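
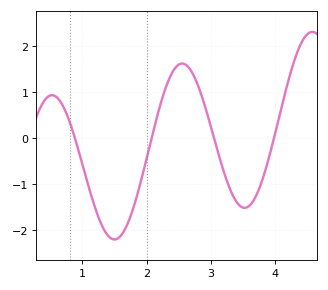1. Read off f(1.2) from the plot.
-1.53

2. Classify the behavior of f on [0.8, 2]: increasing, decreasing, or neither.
neither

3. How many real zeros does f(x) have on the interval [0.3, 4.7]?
4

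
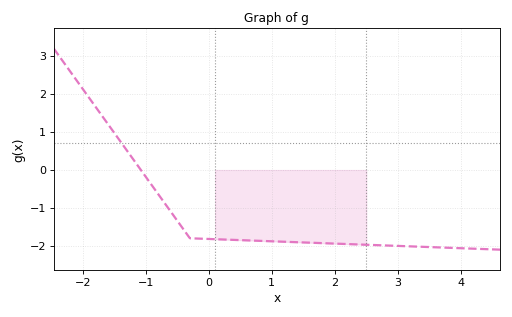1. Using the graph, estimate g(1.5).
-1.91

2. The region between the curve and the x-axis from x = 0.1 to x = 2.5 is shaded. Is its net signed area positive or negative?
negative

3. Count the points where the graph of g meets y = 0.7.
1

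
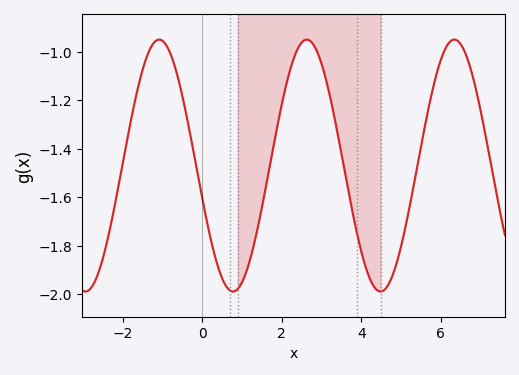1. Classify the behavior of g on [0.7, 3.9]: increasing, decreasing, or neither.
neither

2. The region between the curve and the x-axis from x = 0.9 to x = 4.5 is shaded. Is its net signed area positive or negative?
negative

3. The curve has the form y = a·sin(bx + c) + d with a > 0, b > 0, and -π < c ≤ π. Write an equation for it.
y = 0.52sin(1.7x - 2.9) - 1.47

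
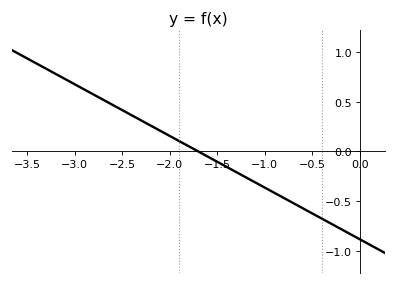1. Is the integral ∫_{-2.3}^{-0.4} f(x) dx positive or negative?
negative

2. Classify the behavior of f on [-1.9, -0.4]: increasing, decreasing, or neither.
decreasing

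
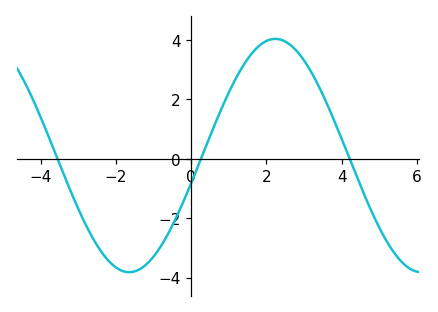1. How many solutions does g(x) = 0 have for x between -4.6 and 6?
3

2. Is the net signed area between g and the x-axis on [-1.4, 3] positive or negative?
positive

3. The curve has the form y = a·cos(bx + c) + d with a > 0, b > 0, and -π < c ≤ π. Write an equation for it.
y = 3.93cos(0.81x - 1.81) + 0.11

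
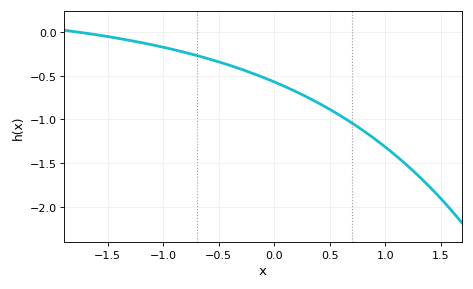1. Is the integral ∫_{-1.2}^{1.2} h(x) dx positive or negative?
negative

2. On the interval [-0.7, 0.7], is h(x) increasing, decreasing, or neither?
decreasing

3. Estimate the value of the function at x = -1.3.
-0.095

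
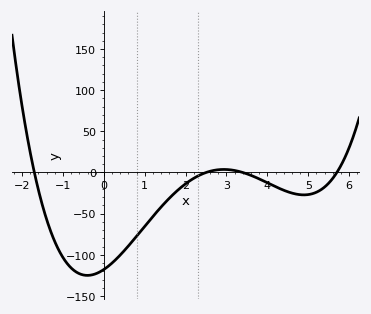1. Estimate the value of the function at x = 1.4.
-40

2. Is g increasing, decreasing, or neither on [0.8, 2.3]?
increasing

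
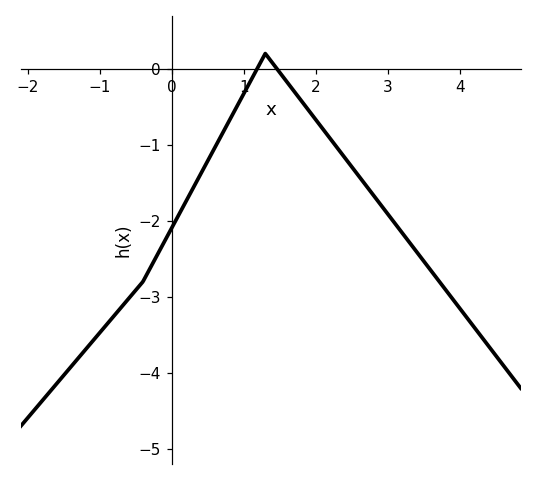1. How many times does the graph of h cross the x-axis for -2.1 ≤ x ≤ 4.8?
2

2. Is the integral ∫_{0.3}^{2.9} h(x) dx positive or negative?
negative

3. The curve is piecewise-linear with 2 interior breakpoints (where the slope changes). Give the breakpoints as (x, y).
(-0.4, -2.8); (1.3, 0.2)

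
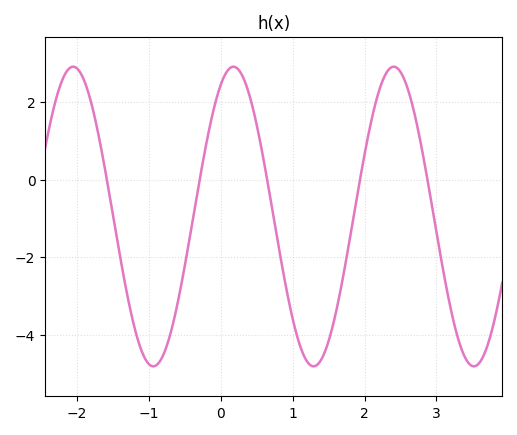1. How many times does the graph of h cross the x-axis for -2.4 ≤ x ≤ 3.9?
5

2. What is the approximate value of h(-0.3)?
0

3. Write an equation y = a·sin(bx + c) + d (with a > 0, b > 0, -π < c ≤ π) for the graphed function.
y = 3.85sin(2.8x + 1.1) - 0.95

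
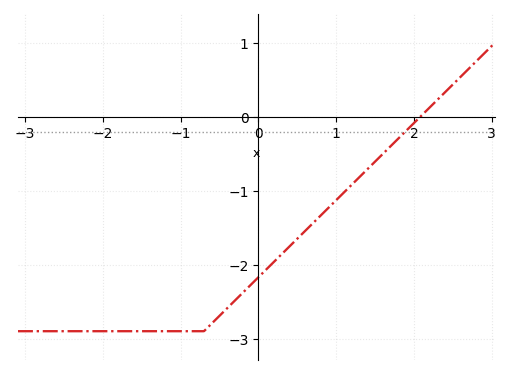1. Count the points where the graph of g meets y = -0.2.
1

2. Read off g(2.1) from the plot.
0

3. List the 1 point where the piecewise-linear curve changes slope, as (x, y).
(-0.7, -2.9)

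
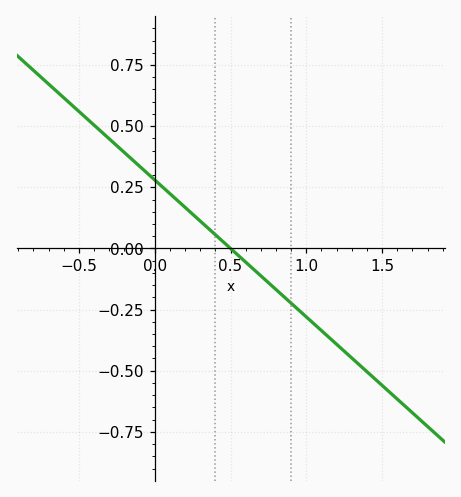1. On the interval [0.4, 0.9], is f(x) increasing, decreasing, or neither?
decreasing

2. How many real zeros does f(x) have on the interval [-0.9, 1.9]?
1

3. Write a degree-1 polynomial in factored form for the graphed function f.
y = -0.56(x - 0.5)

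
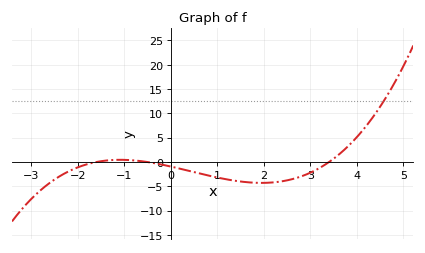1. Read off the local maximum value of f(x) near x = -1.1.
0.459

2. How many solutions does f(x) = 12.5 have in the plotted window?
1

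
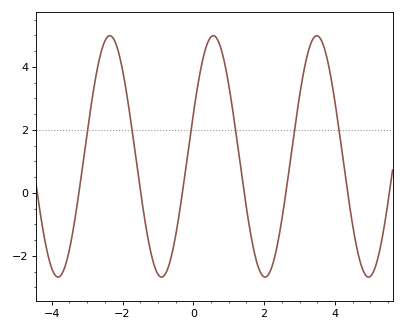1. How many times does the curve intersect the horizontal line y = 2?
6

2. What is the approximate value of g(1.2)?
2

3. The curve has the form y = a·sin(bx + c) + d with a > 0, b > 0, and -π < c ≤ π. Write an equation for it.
y = 3.83sin(2.1x + 0.36) + 1.16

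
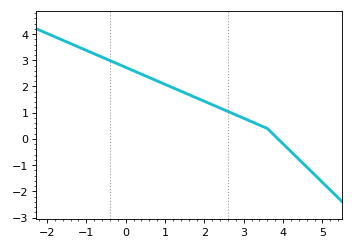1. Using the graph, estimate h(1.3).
1.9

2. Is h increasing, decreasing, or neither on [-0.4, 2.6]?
decreasing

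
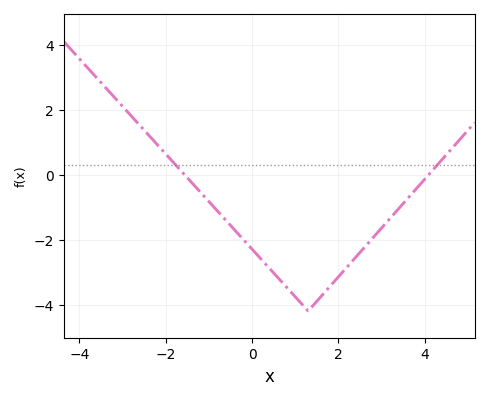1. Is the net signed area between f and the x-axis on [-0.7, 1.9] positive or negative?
negative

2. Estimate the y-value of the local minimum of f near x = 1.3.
-4.2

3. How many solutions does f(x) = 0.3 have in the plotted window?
2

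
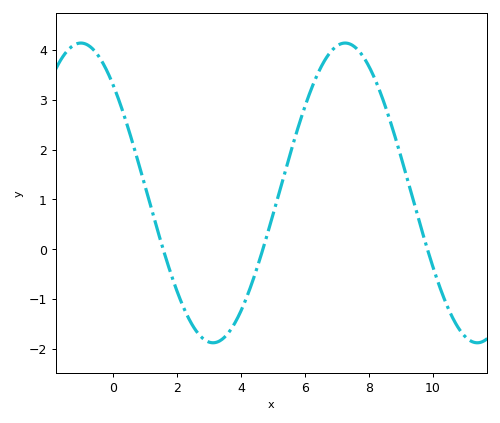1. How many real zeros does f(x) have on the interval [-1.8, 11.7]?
3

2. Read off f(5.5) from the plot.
1.84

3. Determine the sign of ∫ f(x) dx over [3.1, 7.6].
positive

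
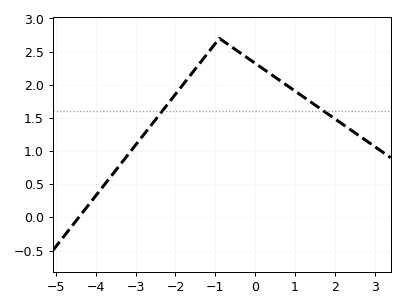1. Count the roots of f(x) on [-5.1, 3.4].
1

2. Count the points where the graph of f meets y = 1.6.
2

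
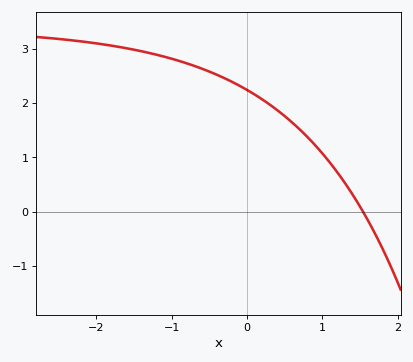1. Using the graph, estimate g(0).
2.24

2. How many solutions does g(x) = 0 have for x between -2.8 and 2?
1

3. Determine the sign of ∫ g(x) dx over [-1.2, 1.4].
positive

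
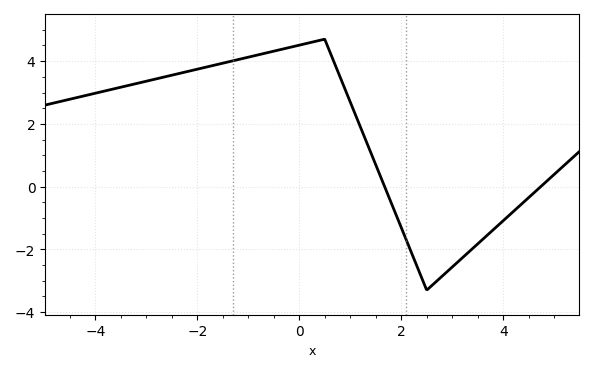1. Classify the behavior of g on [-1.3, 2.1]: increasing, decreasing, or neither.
neither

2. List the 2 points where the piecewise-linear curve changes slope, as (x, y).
(0.5, 4.7); (2.5, -3.3)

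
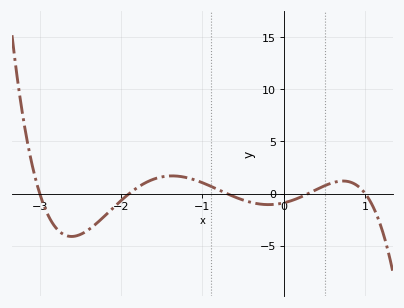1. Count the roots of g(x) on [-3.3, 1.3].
5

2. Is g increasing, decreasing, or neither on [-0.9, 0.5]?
neither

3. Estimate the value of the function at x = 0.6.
1.04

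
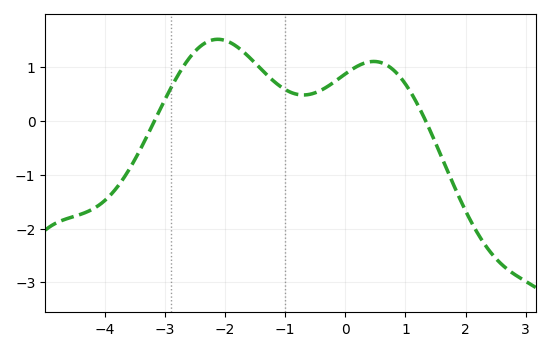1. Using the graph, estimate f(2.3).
-2.3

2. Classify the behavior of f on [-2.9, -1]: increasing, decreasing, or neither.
neither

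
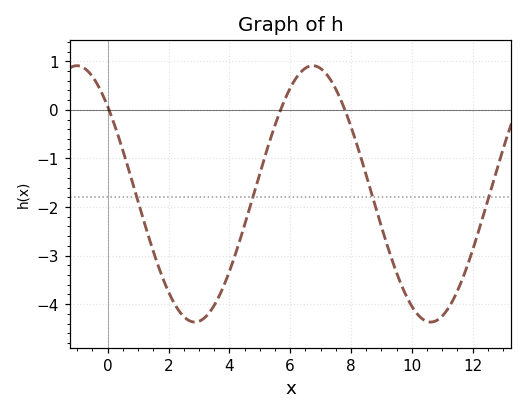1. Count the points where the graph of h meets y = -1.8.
4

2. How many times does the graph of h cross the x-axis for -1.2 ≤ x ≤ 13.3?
3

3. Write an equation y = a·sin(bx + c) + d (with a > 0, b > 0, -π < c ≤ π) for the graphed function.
y = 2.64sin(0.81x + 2.4) - 1.73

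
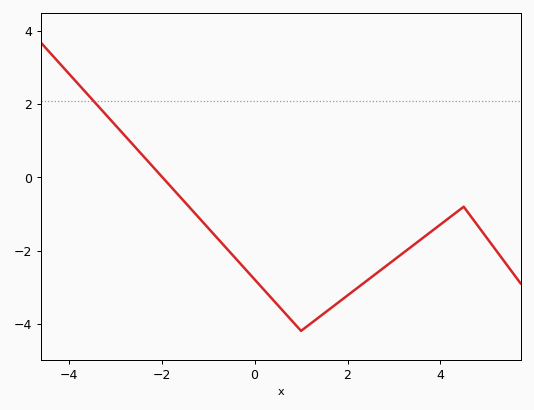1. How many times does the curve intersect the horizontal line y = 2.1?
1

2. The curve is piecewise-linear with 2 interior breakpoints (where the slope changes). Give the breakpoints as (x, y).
(1, -4.2); (4.5, -0.8)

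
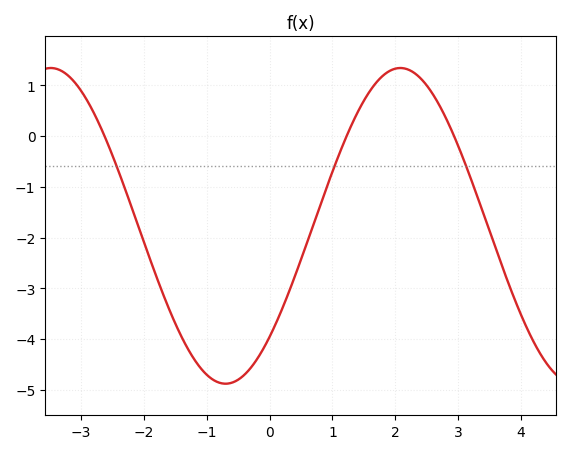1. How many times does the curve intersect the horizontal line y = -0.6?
3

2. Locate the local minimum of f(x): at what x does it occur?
-0.699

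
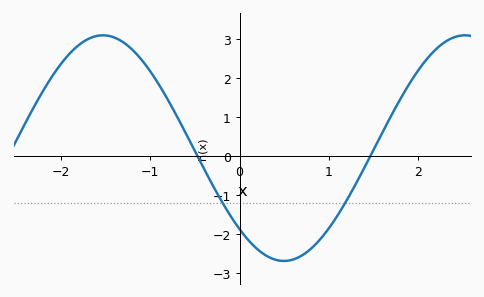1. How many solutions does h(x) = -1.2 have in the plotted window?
2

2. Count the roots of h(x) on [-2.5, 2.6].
2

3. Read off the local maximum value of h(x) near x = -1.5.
3.1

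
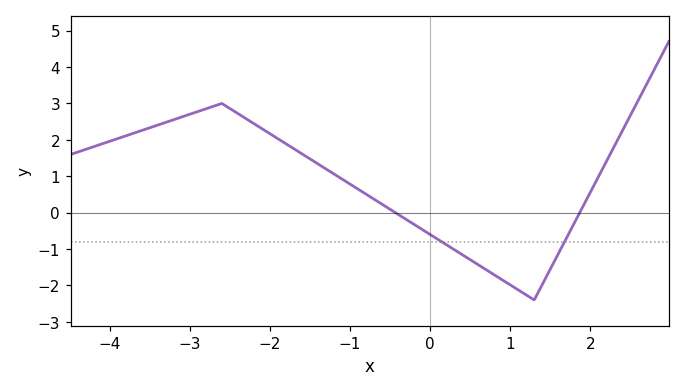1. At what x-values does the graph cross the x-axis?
-0.4, 1.9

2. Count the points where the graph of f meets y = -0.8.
2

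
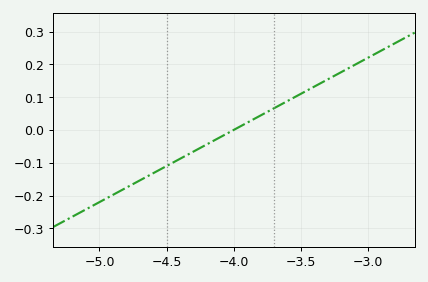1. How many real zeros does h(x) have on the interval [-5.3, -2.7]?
1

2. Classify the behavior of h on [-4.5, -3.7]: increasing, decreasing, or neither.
increasing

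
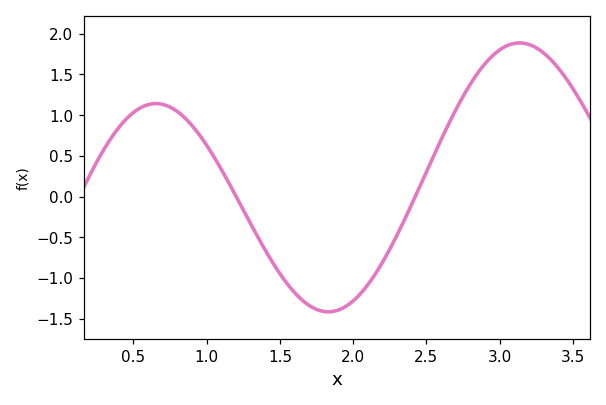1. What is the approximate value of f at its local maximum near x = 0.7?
1.15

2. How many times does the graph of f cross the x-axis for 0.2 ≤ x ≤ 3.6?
2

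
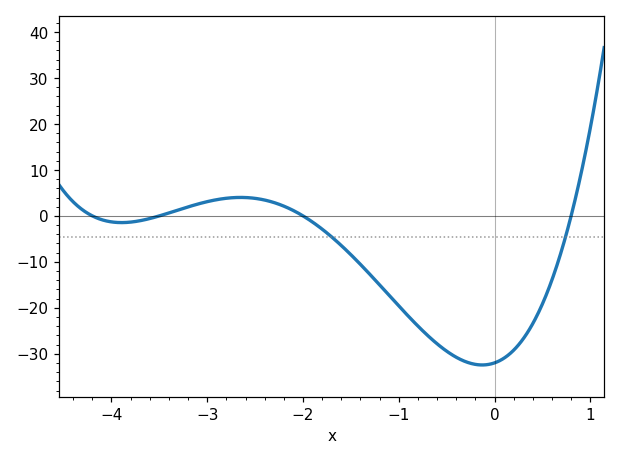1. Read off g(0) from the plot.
-32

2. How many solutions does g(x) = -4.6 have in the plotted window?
2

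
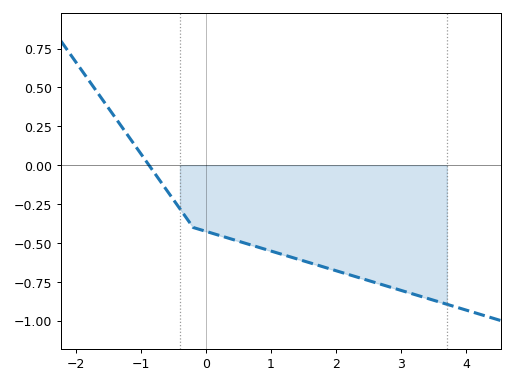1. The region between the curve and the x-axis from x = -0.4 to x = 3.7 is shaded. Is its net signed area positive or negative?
negative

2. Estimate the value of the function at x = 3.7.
-0.894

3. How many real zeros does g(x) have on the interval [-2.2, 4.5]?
1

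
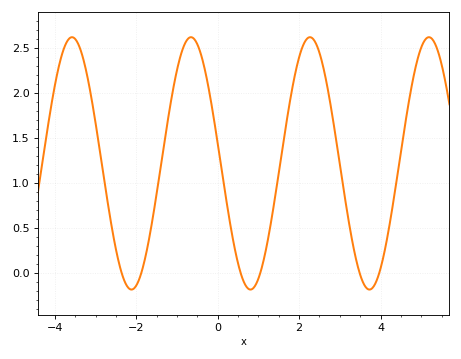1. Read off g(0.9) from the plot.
-0.15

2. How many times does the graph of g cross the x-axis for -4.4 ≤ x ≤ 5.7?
6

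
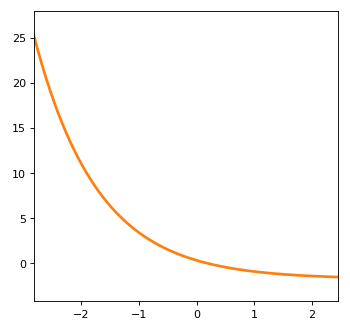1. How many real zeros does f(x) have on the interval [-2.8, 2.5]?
1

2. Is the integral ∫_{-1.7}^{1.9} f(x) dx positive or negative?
positive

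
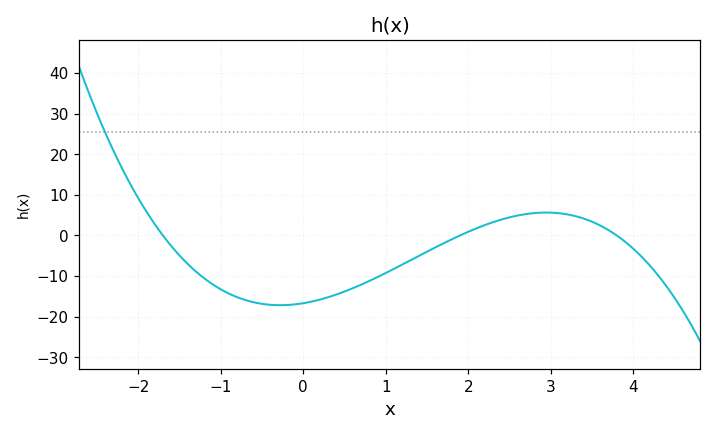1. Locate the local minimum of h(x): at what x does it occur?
-0.2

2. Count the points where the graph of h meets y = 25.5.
1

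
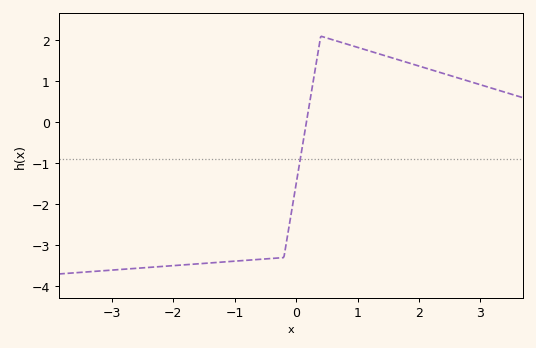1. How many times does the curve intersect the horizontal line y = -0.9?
1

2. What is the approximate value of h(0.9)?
1.9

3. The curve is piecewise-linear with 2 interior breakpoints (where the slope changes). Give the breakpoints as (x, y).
(-0.2, -3.3); (0.4, 2.1)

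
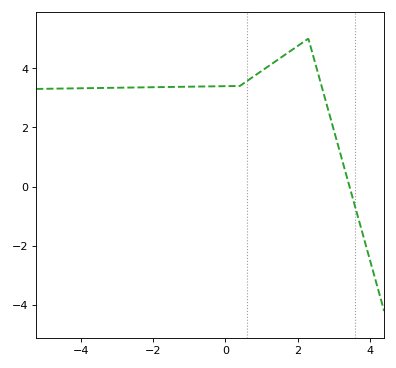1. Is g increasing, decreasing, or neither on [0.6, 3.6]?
neither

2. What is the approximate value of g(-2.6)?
3.35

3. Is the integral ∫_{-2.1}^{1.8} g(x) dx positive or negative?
positive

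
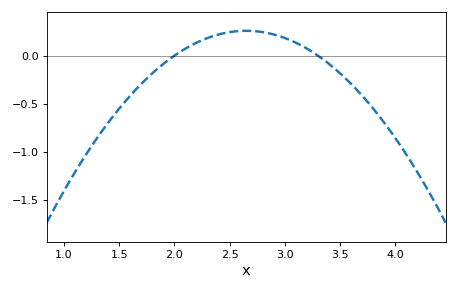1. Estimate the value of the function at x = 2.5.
0.25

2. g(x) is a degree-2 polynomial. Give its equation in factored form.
y = -0.61(x - 2)(x - 3.3)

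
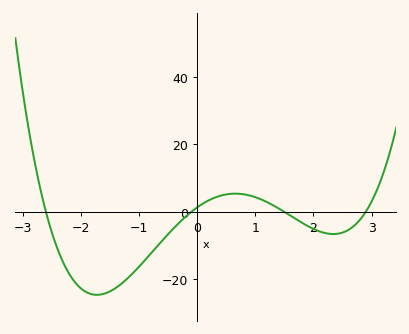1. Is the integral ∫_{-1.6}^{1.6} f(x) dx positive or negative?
negative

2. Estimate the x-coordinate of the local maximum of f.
0.7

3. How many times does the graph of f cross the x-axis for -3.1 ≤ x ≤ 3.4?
4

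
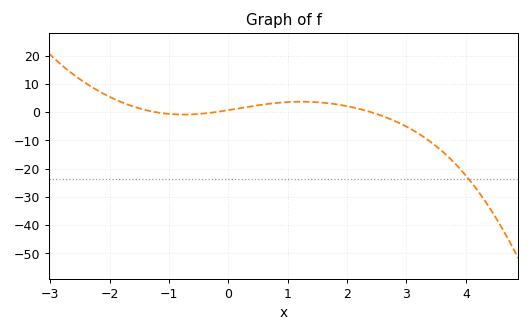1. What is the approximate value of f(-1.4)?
1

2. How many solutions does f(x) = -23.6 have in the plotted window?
1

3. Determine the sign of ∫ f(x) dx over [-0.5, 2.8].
positive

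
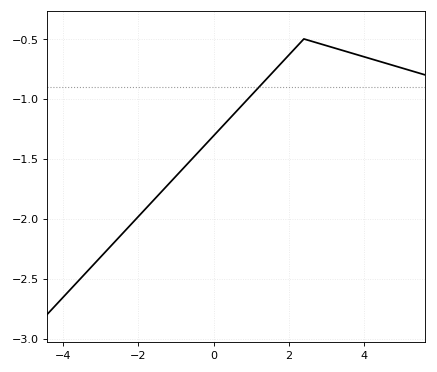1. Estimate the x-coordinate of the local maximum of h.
2.4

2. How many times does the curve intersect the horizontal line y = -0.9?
1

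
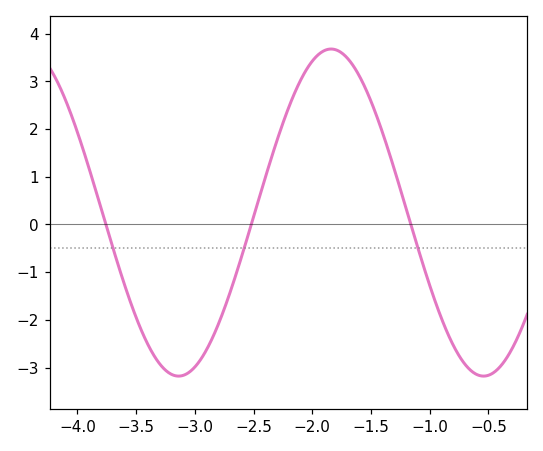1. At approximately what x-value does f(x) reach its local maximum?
-1.8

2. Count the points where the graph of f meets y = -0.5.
3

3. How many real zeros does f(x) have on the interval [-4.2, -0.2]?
3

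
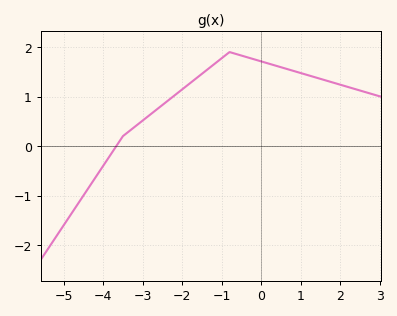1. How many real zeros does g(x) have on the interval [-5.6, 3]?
1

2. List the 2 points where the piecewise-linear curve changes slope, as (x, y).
(-3.5, 0.2); (-0.8, 1.9)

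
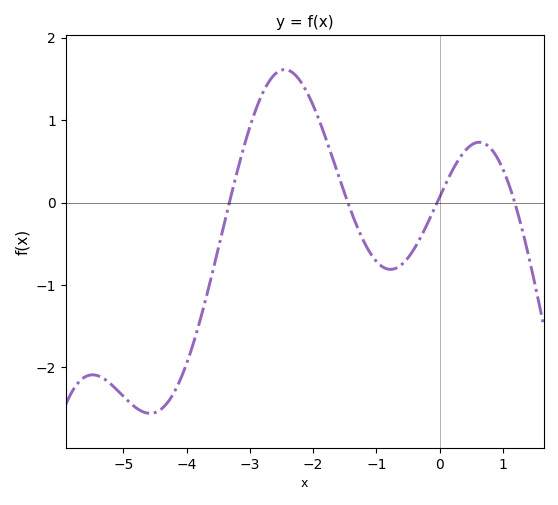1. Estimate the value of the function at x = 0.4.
0.625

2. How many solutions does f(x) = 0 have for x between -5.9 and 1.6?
4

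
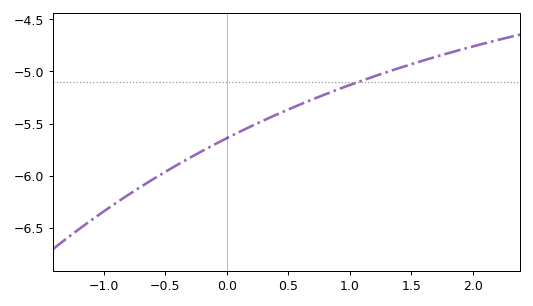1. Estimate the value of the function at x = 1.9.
-4.8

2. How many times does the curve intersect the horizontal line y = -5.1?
1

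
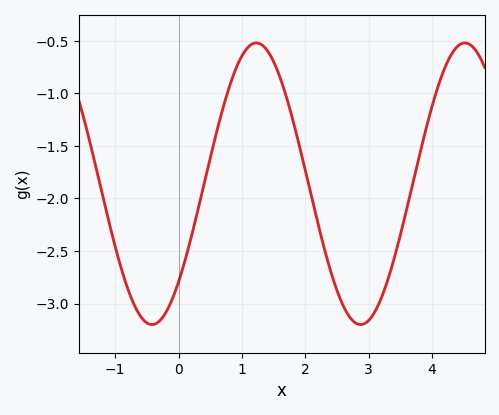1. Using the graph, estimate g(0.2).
-2.35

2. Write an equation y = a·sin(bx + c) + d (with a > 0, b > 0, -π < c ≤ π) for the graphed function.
y = 1.34sin(1.9x - 0.77) - 1.86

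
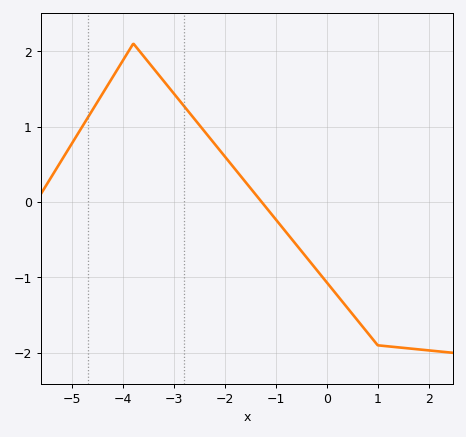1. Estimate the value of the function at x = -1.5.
0.2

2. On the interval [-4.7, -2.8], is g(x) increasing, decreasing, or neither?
neither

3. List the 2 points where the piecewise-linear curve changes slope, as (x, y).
(-3.8, 2.1); (1, -1.9)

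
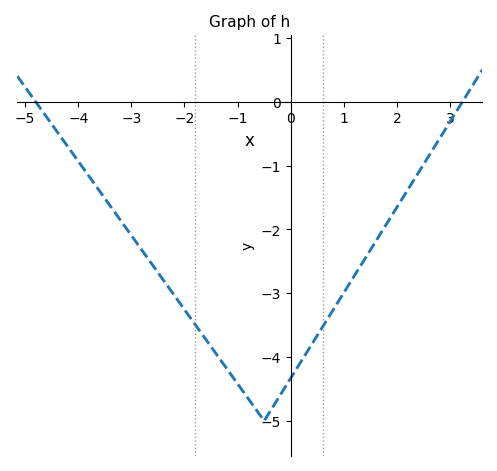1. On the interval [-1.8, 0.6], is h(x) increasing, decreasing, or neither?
neither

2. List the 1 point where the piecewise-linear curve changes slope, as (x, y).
(-0.5, -5)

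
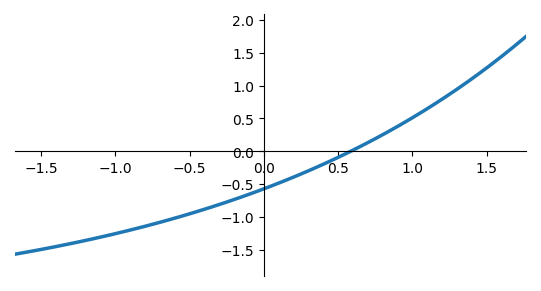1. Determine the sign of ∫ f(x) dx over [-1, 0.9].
negative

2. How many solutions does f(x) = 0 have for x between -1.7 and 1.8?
1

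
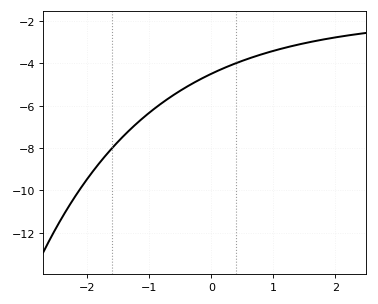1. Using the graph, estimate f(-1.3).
-7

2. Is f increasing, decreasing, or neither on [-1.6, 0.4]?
increasing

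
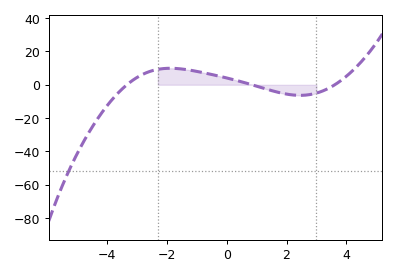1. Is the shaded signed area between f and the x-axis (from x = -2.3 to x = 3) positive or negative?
positive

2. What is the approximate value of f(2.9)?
-6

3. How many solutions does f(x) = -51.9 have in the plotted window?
1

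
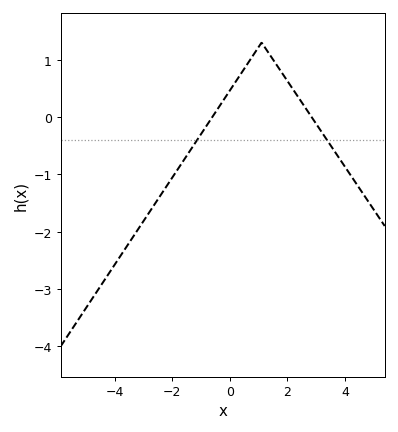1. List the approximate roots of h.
-0.613, 2.84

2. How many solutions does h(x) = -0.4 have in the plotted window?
2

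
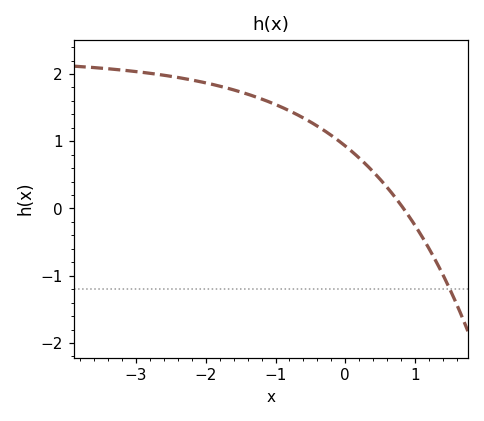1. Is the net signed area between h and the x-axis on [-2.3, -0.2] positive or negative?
positive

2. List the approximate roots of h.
0.835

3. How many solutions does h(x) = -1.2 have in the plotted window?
1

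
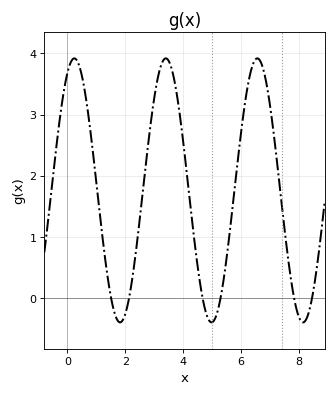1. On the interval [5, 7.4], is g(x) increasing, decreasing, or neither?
neither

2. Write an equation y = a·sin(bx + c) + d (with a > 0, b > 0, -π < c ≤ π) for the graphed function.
y = 2.16sin(2x + 1.1) + 1.76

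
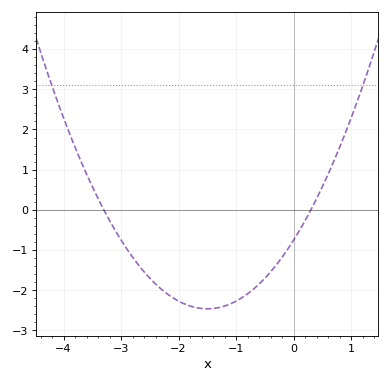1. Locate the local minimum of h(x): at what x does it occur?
-1.5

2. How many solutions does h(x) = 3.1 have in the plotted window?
2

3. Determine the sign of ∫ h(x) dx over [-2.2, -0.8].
negative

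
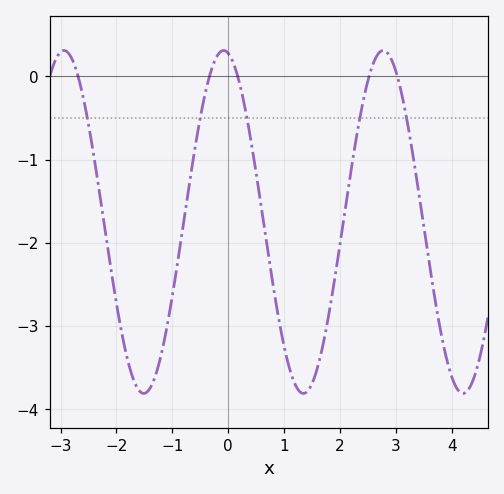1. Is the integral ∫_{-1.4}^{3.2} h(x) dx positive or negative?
negative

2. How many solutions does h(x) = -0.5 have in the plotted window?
5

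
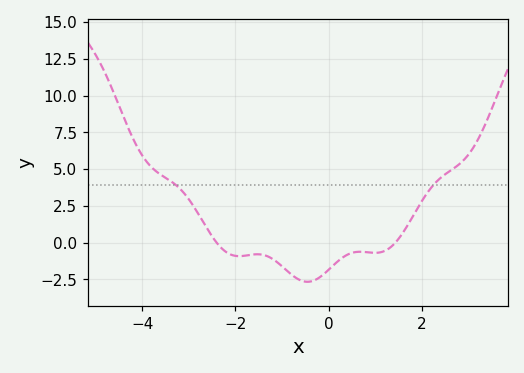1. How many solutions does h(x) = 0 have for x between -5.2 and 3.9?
2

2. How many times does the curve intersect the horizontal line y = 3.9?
2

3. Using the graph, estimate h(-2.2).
-0.6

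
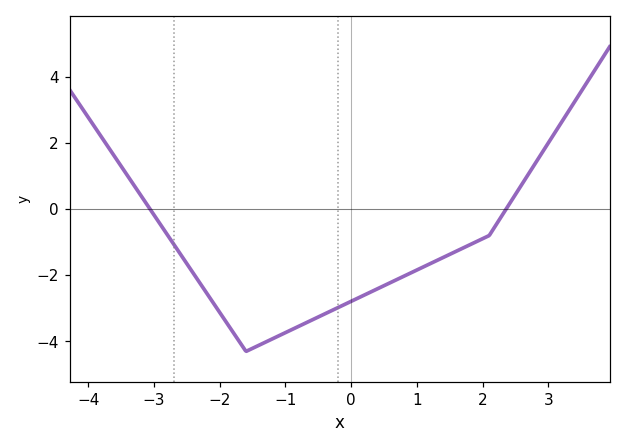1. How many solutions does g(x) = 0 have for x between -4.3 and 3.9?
2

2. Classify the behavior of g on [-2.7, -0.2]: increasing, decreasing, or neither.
neither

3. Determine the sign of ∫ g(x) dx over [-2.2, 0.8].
negative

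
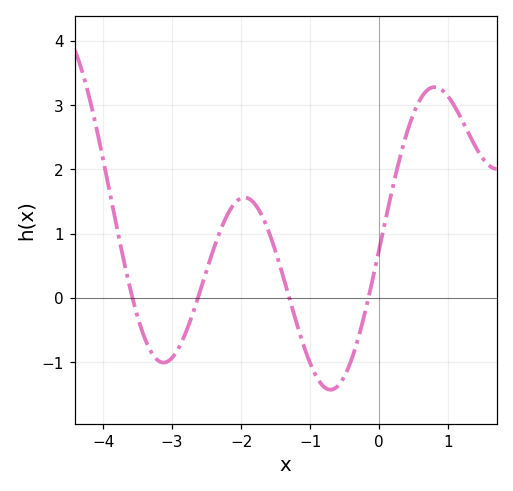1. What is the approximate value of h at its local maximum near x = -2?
1.56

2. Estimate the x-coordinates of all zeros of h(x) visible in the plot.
-3.57, -2.63, -1.3, -0.154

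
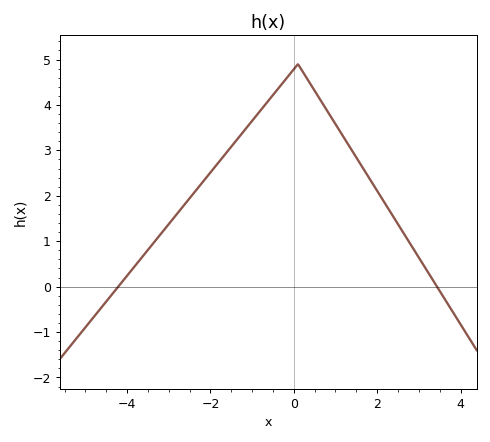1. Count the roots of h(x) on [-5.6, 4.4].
2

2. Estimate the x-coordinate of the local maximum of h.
0.1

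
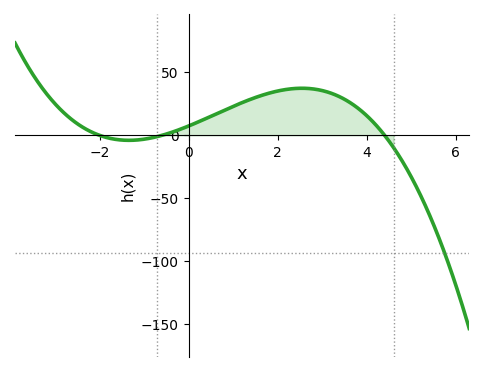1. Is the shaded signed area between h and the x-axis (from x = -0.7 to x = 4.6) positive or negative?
positive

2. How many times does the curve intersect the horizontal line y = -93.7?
1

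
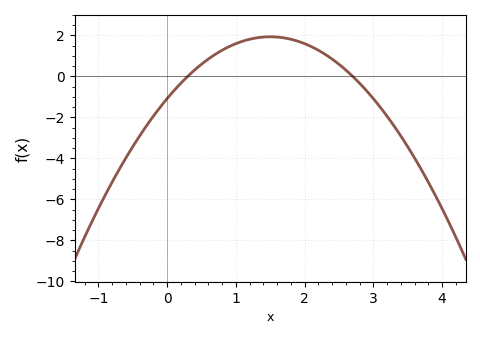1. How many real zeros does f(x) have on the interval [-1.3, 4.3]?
2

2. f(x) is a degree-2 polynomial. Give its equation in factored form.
y = -1.34(x - 0.3)(x - 2.7)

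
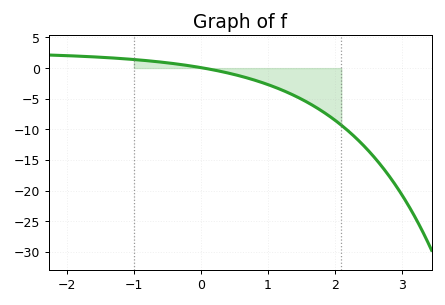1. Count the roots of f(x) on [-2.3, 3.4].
1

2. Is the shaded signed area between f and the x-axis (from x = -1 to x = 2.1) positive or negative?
negative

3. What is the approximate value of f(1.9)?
-7.68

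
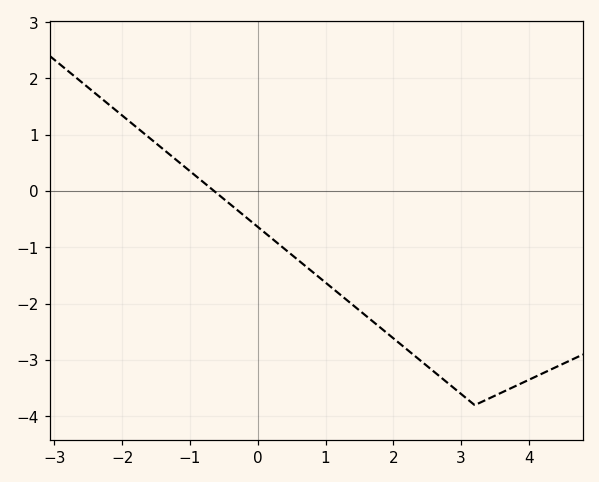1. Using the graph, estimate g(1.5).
-2.1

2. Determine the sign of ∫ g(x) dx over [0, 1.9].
negative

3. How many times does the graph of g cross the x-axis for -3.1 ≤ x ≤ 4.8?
1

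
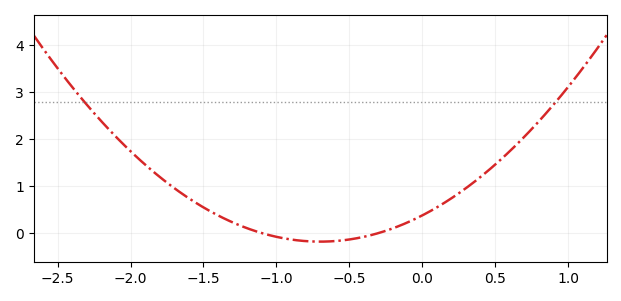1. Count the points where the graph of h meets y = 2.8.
2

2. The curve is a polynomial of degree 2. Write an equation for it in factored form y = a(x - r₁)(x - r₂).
y = 1.14(x + 1.1)(x + 0.3)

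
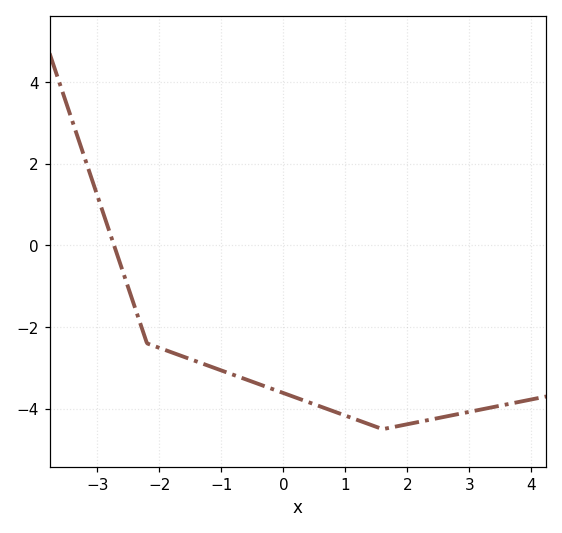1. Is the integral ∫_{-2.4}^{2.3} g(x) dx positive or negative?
negative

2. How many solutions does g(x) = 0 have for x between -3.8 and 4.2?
1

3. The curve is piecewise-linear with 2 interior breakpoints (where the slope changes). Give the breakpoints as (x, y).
(-2.2, -2.4); (1.6, -4.5)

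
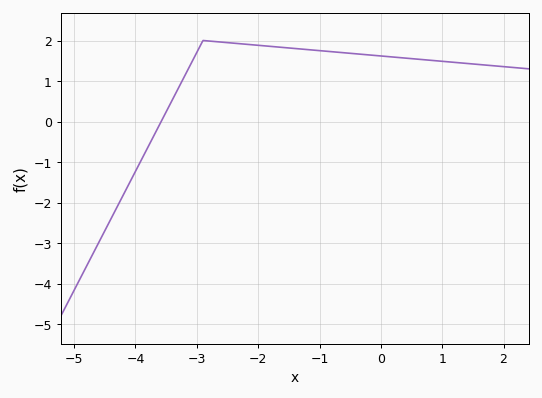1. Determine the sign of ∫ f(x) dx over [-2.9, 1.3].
positive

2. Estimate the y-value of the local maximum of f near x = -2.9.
2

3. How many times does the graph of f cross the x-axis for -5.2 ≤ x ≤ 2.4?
1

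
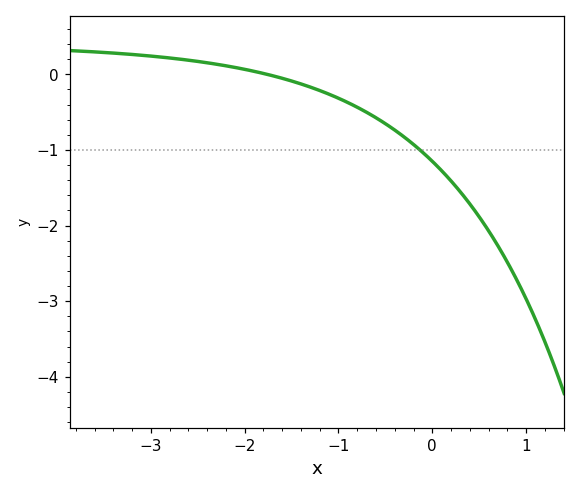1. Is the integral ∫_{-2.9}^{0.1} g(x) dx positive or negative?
negative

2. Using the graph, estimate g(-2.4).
0.2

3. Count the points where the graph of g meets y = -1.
1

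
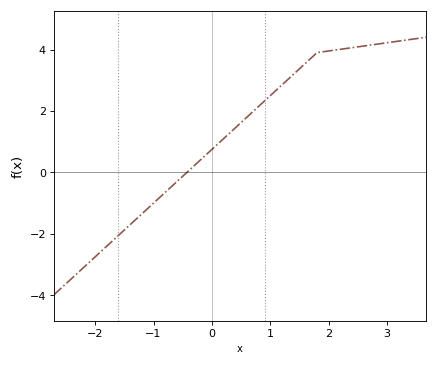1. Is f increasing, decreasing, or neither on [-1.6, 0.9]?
increasing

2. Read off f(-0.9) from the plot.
-0.8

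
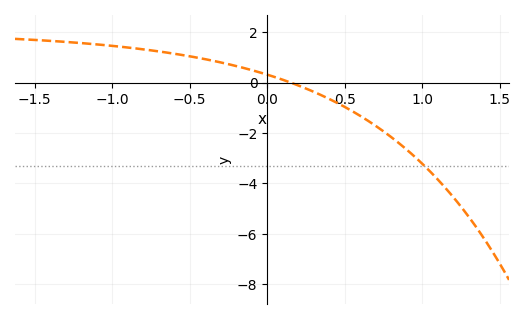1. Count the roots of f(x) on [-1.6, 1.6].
1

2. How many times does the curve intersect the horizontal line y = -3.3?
1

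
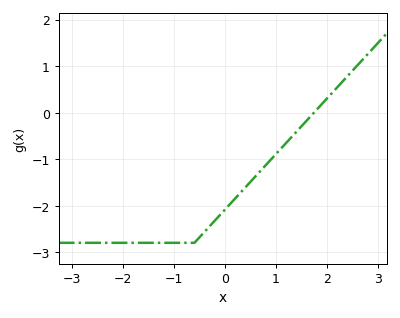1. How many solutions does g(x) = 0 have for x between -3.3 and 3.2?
1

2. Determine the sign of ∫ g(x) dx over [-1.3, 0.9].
negative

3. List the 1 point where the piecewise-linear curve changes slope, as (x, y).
(-0.6, -2.8)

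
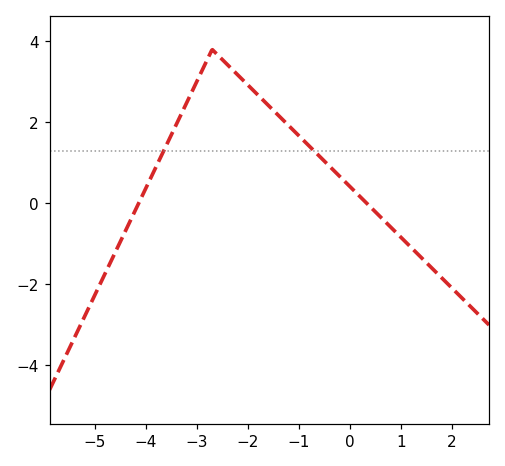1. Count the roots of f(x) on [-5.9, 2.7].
2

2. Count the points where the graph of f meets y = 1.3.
2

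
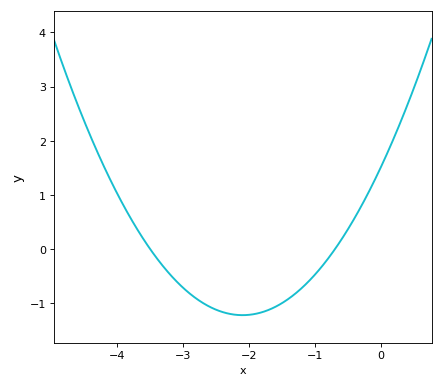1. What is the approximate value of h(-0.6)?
0.2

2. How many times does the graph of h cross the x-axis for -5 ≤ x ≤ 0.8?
2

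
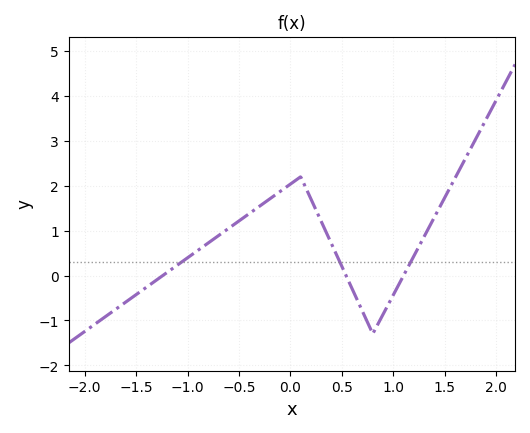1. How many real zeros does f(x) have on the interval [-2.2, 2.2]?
3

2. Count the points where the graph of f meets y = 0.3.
3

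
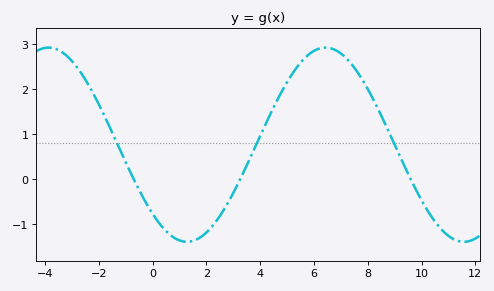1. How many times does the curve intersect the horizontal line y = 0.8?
3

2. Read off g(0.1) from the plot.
-0.856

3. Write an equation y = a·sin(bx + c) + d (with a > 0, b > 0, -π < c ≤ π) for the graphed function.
y = 2.16sin(0.61x - 2.35) + 0.77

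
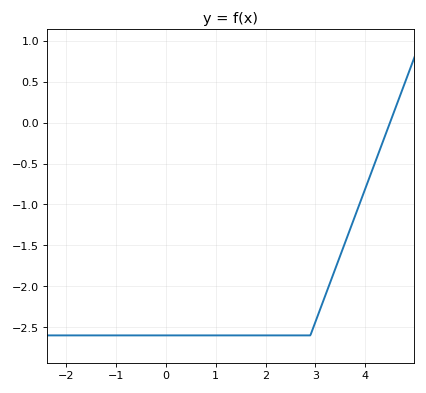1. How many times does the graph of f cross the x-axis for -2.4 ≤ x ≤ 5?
1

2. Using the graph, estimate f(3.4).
-1.8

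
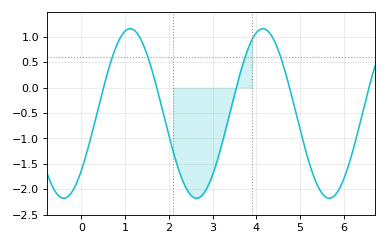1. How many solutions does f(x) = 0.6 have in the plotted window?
4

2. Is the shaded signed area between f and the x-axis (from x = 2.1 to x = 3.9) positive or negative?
negative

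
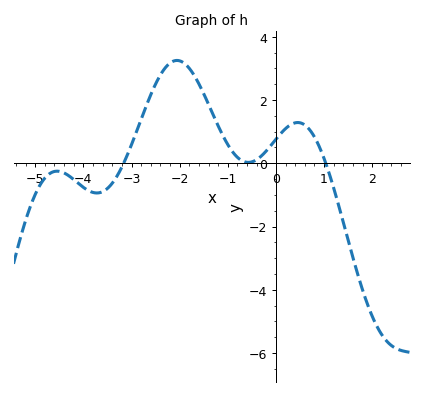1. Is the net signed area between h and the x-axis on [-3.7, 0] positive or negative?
positive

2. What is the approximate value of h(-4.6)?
-0.2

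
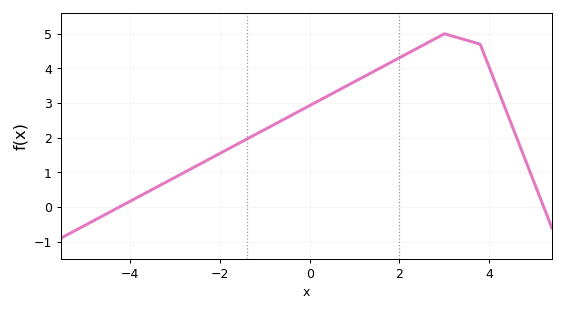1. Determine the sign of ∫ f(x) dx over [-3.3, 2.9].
positive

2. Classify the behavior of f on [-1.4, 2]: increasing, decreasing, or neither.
increasing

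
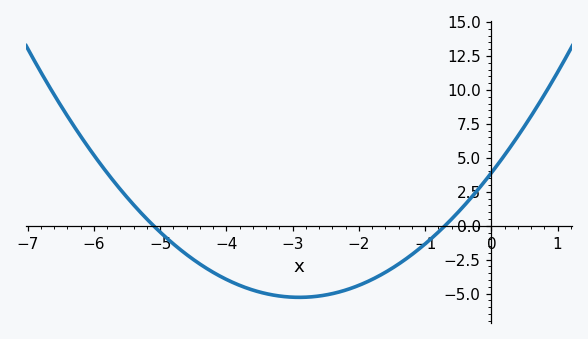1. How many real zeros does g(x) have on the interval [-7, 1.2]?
2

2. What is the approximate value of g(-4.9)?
-1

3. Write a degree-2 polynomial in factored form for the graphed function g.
y = 1.09(x + 5.1)(x + 0.7)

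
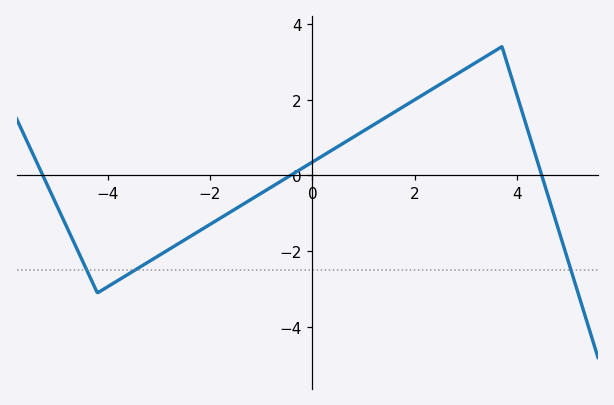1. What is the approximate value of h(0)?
0.356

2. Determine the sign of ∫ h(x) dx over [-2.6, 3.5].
positive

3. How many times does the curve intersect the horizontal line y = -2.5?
3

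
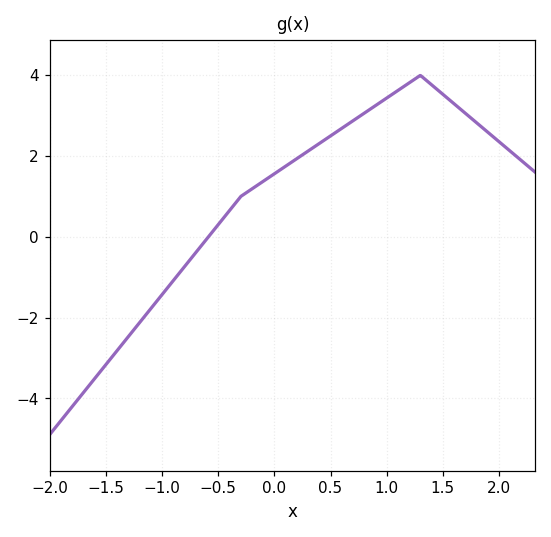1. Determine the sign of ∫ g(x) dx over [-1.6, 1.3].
positive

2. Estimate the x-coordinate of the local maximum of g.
1.3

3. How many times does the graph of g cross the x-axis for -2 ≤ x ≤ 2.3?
1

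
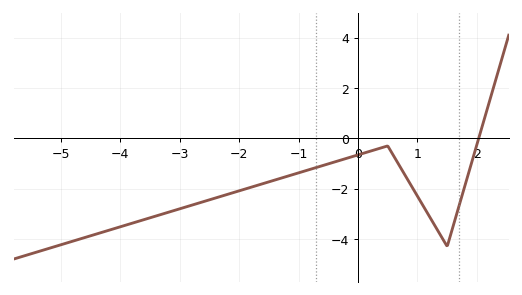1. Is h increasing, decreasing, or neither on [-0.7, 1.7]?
neither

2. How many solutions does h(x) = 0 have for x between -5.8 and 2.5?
1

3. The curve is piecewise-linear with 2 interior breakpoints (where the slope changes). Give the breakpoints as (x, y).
(0.5, -0.3); (1.5, -4.3)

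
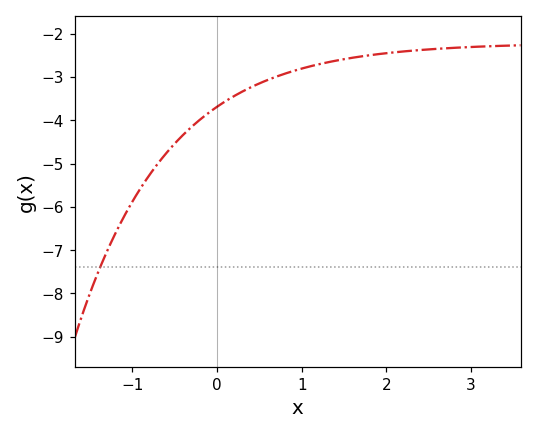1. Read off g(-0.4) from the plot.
-4.3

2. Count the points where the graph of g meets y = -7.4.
1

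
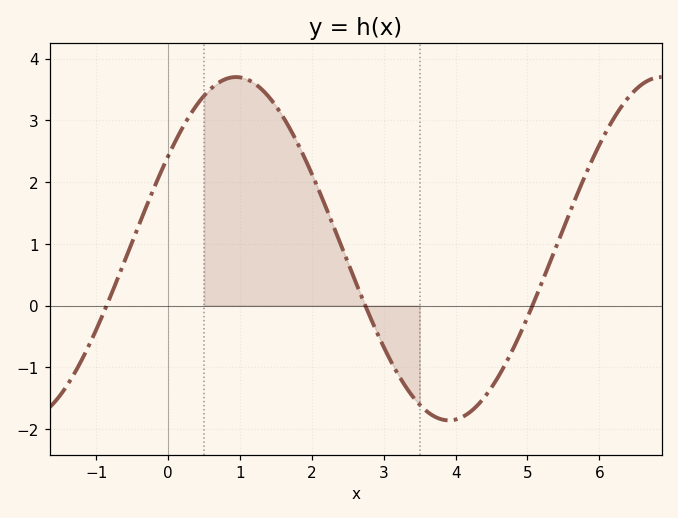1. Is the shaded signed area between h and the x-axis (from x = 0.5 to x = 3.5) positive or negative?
positive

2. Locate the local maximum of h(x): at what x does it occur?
0.942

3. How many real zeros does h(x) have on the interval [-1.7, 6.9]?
3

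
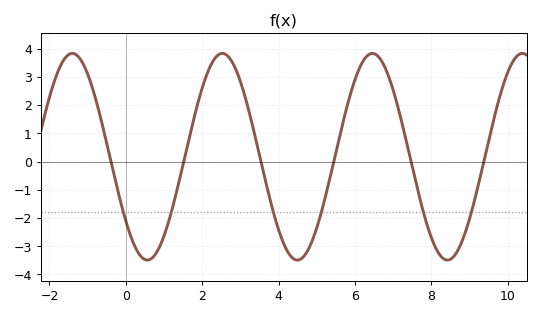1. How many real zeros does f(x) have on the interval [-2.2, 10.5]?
6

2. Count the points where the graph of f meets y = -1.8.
6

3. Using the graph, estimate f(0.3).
-3.2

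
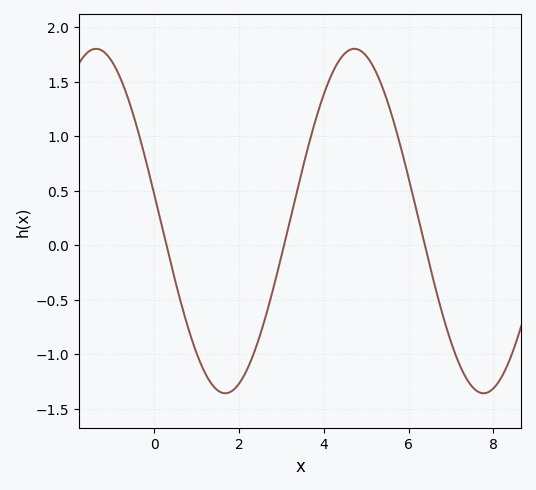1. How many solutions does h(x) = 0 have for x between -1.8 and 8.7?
3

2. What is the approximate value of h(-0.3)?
0.921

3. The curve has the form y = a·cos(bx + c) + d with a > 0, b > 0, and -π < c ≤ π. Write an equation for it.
y = 1.58cos(1.03x + 1.42) + 0.22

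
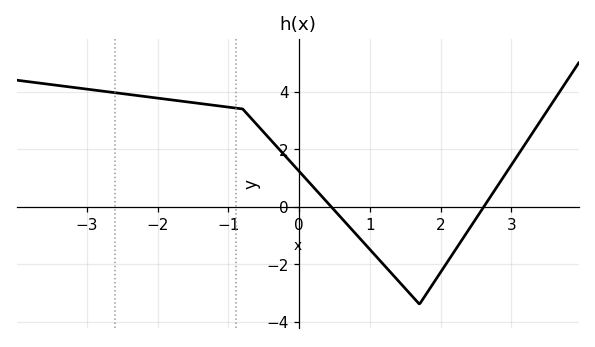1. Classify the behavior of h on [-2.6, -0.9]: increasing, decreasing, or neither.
decreasing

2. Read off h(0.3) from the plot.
0.408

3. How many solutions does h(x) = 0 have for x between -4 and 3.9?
2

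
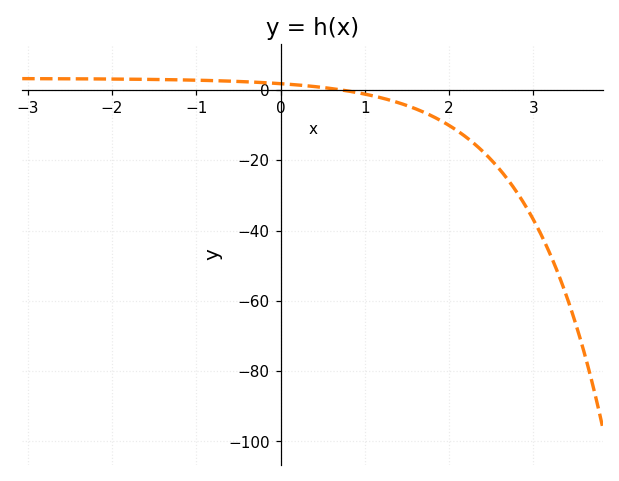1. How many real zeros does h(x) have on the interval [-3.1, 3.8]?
1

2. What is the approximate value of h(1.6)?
-5.35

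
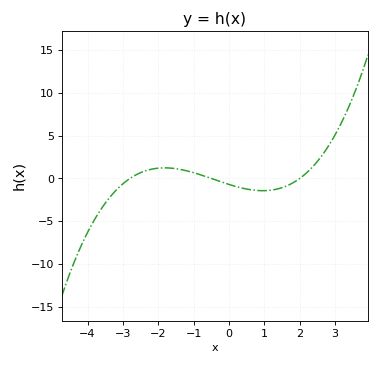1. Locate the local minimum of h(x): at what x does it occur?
0.952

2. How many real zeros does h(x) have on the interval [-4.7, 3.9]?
3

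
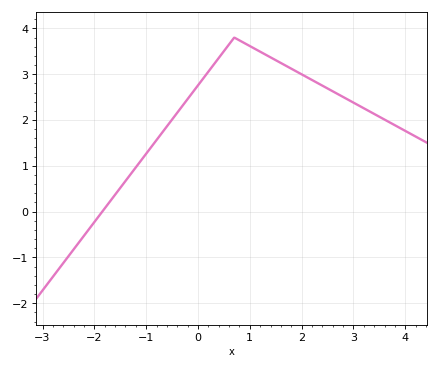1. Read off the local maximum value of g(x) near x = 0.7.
3.8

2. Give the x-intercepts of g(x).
-1.85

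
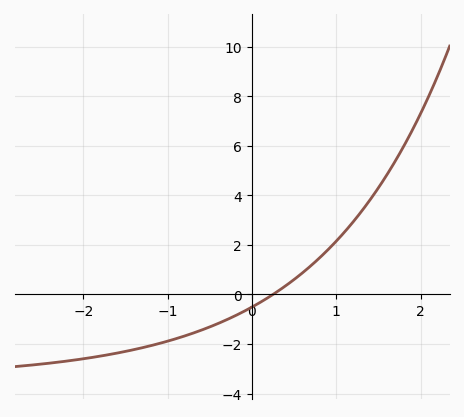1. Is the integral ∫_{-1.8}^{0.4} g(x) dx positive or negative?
negative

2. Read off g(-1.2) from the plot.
-2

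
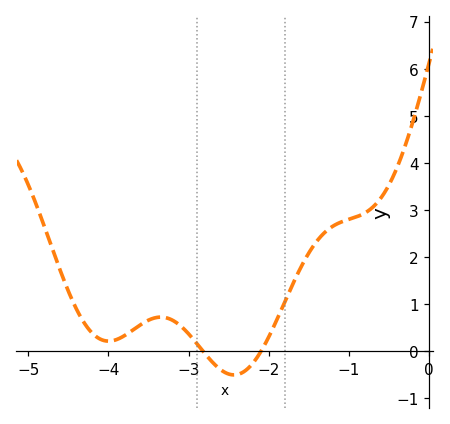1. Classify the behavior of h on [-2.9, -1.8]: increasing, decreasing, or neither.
neither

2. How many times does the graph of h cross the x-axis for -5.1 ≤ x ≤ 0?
2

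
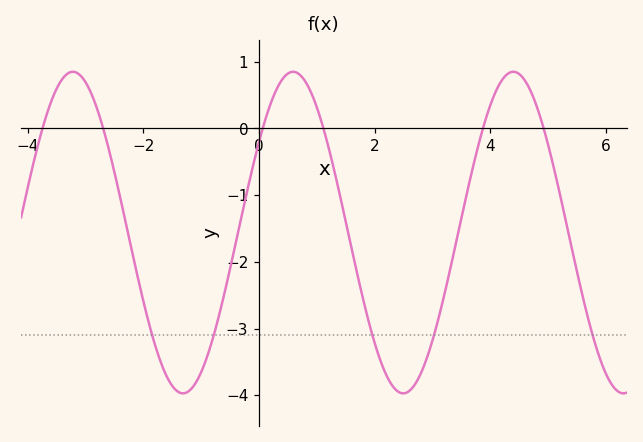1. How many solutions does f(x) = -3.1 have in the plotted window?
5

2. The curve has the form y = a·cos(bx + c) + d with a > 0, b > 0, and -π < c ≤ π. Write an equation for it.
y = 2.41cos(1.6x - 0.97) - 1.56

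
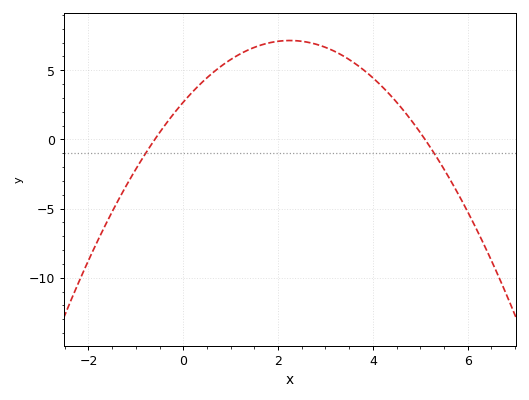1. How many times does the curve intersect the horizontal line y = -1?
2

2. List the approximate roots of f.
-0.6, 5.1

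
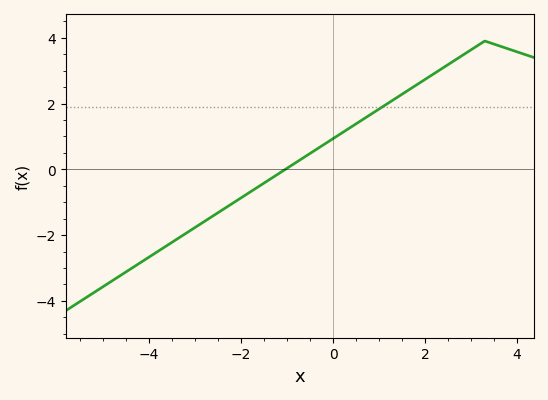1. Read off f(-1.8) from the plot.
-0.6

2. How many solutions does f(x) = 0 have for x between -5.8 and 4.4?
1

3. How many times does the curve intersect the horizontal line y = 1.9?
1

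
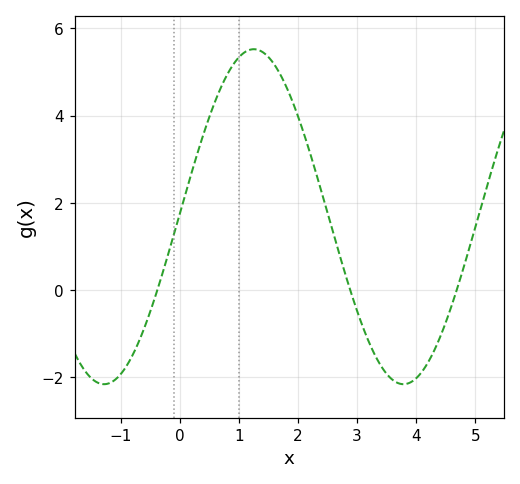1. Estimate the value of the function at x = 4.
-2.02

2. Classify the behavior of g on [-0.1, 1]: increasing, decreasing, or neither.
increasing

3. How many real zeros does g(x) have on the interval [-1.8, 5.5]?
3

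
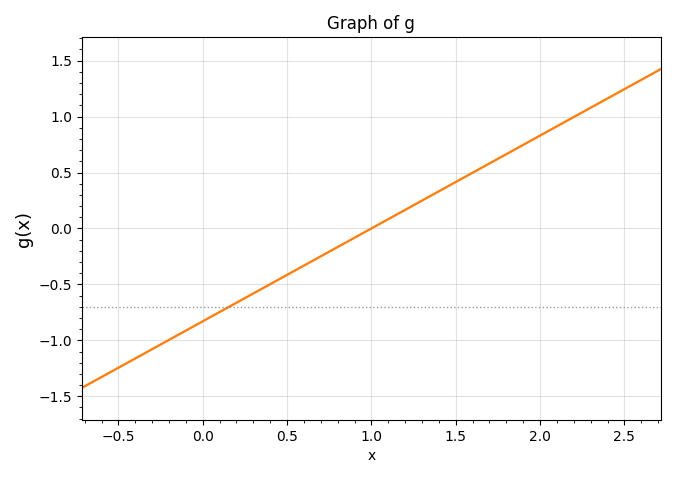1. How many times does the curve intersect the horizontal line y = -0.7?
1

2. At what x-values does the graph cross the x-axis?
1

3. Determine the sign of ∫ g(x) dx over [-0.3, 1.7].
negative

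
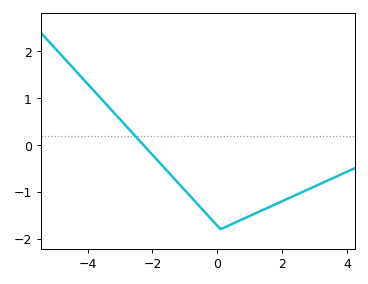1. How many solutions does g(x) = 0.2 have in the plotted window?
1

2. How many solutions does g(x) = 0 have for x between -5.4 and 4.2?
1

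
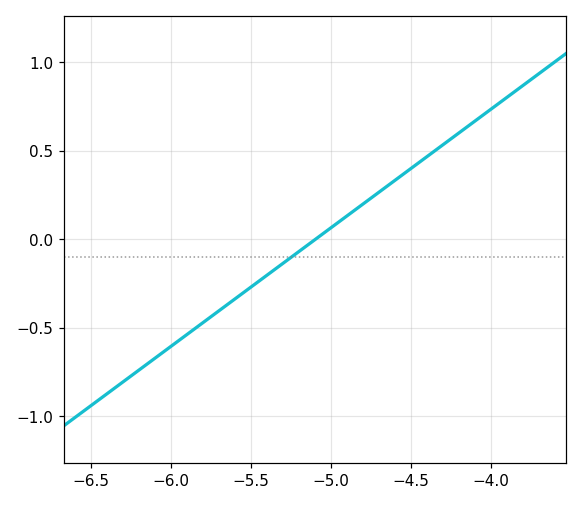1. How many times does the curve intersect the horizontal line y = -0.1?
1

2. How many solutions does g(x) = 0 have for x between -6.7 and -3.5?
1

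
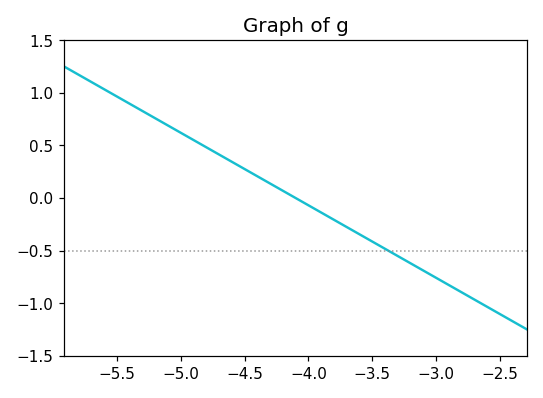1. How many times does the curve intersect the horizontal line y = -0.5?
1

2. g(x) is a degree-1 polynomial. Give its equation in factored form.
y = -0.69(x + 4.1)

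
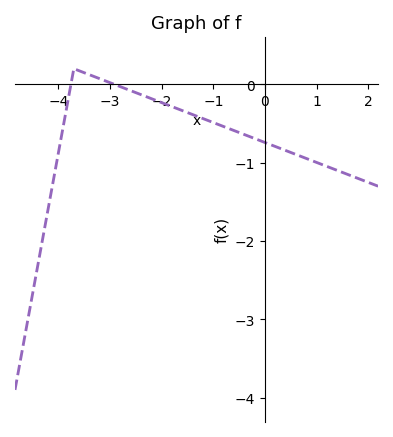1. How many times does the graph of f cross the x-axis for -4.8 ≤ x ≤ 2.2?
2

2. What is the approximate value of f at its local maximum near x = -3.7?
0.2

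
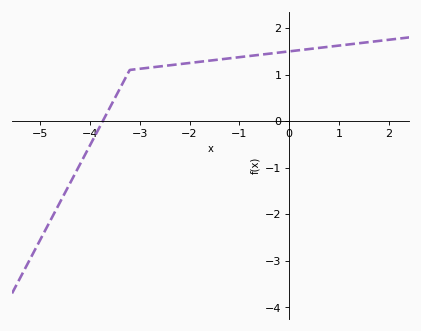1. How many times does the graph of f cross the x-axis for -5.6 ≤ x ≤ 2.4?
1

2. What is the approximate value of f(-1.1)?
1.36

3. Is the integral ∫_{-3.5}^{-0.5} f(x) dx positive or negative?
positive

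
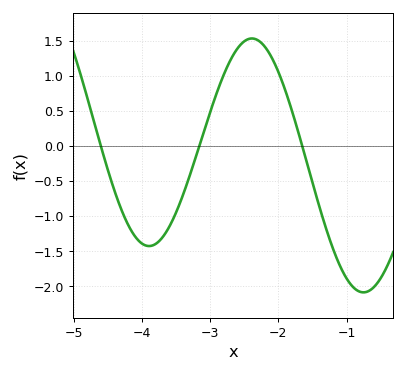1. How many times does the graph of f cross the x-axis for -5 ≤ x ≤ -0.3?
3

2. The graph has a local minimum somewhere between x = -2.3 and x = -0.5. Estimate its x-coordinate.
-0.8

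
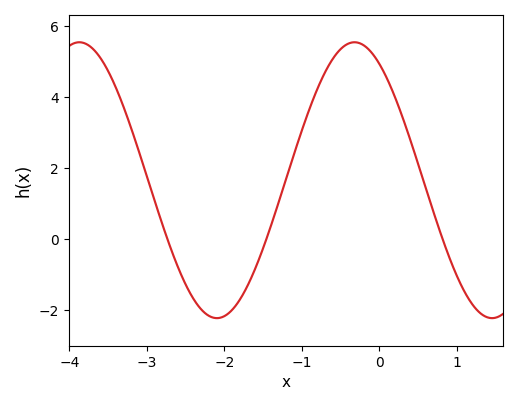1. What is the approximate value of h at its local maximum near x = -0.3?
5.6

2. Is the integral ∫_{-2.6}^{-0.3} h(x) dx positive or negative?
positive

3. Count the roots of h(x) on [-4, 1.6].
3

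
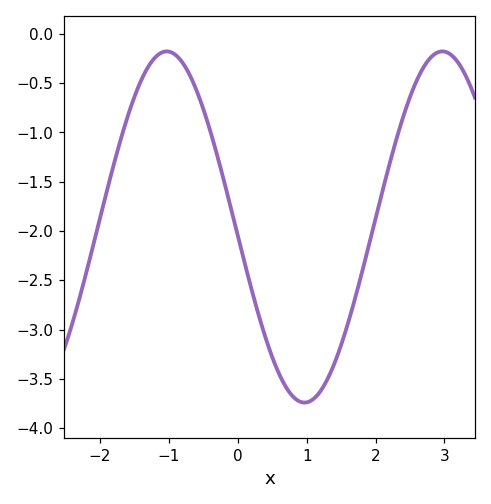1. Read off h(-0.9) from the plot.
-0.2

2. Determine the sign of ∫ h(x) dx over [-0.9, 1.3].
negative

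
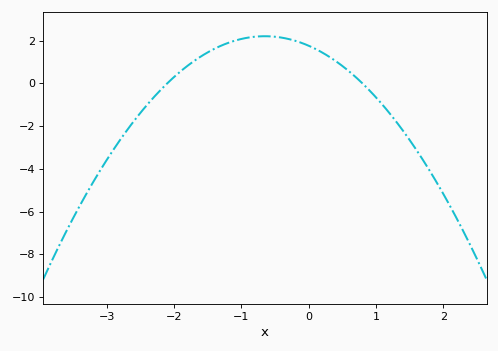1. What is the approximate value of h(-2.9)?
-3.2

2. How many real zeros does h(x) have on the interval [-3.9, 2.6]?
2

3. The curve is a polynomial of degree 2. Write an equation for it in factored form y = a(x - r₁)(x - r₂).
y = -1.05(x + 2.1)(x - 0.8)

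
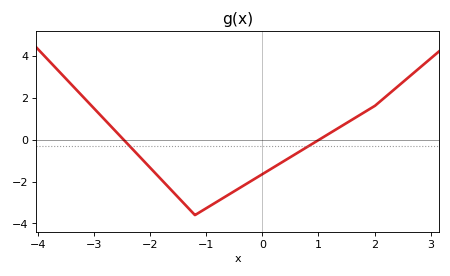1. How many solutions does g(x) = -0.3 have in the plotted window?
2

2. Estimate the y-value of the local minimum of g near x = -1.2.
-3.6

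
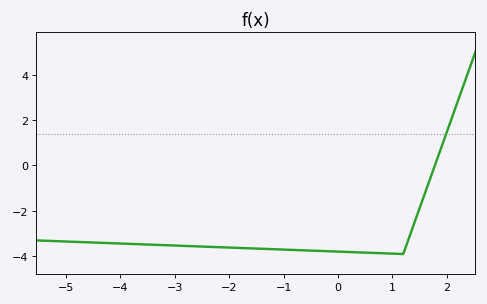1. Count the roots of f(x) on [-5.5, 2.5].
1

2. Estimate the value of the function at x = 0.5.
-3.8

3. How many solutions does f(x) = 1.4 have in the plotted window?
1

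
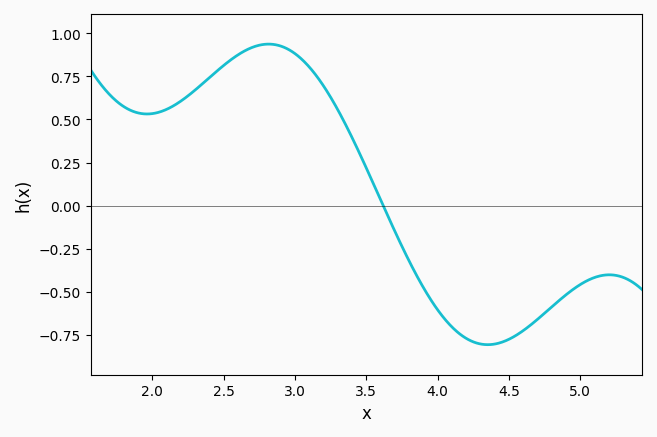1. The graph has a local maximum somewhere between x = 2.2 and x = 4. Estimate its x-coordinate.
2.82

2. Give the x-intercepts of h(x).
3.62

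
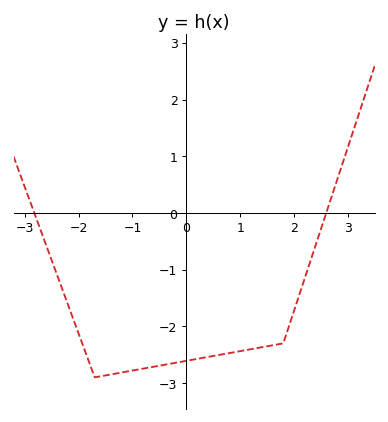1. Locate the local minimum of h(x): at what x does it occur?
-1.7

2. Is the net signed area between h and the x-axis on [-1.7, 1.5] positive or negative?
negative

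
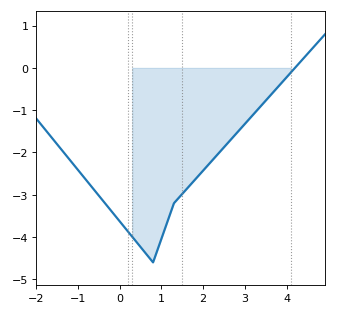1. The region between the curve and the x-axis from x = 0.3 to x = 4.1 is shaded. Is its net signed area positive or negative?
negative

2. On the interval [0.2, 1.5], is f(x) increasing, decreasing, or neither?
neither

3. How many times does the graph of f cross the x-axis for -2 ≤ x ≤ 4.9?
1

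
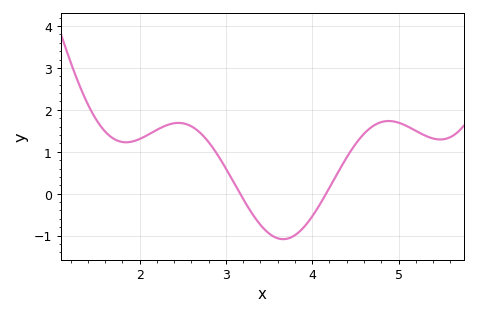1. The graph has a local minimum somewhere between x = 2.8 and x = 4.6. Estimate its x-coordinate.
3.7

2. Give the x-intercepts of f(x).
3.2, 4.2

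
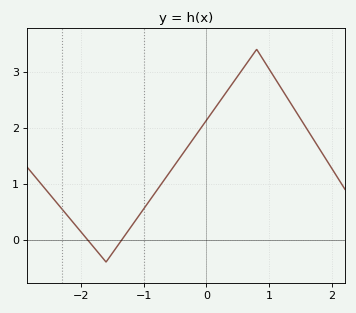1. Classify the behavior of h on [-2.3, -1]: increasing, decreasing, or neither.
neither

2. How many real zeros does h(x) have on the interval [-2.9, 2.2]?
2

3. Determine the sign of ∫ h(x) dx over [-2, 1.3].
positive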